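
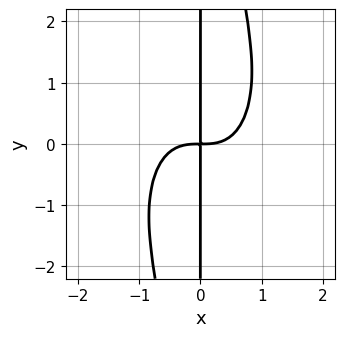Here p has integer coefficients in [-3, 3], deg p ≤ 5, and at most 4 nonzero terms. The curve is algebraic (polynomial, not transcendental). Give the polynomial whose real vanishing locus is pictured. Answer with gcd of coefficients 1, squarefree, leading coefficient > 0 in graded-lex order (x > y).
Degree: no degree-3 curve has this shape, so deg p = 4.
From the visible intercepts: every point of the y-axis in the box is on the curve.
The integer polynomial consistent with all of this is the stated p.

2*x^4 + x^2*y^2 - 2*x*y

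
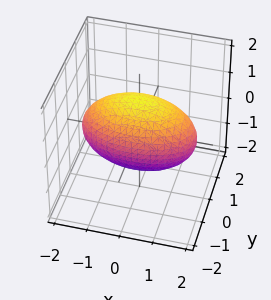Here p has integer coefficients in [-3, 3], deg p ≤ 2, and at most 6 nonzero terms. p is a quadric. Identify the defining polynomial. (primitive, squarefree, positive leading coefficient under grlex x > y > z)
x^2 + 3*y^2 + 2*z^2 - 3

First, degree: bounded and convex; a quadric, so deg p = 2.
Then, symmetries: the x ↦ −x reflection is a symmetry, so x appears only in even powers; the z ↦ −z reflection is a symmetry, so z appears only in even powers; the y ↦ −y reflection is a symmetry, so y appears only in even powers.
Then, against the integer gridlines: the y-axis gridline crossings are at y ∈ {-1, 1}.
Finally, these observations pin down the coefficients.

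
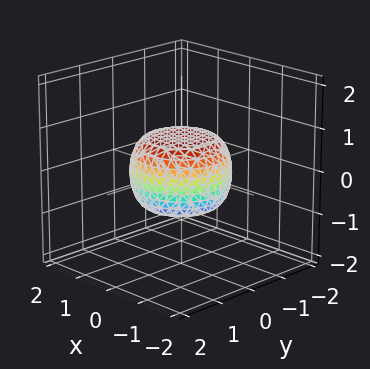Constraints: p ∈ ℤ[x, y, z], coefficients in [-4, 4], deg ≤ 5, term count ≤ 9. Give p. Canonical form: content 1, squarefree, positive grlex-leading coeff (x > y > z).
2*x^4 + 4*x^2*y^2 + 2*y^4 - x^2 - y^2 + 3*z^2 - 2

1. The degree is 4 — a generic line meets the surface in up to 4 points.
2. By symmetry, the z-axis is an axis of rotation, so x and y enter only as x² + y².
3. From the axis intercepts and sections: a circular section at z = 0 has radius between 1 and 2.
4. Putting this together gives p.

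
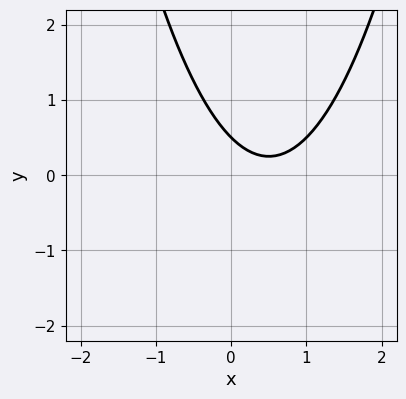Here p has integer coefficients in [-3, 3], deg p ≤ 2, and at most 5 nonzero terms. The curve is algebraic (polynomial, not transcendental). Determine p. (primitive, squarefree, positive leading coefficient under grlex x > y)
(a) deg p = 2.
(b) Against the integer gridlines: it misses every integer gridline on the x-axis.
(c) Together with the visible shape, these determine p as stated.

2*x^2 - 2*x - 2*y + 1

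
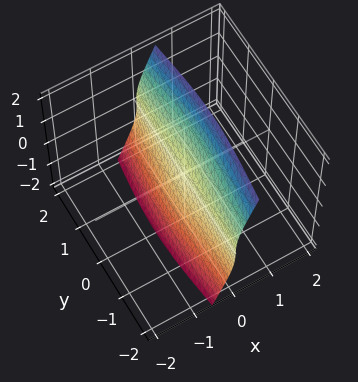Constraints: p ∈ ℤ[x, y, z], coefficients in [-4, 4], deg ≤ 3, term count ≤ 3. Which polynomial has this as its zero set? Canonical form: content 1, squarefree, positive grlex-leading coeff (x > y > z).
1. deg p = 3. A generic line meets the surface in up to 3 points.
2. Observable constraints: the visible x-axis segment lies entirely on the surface; one z-axis crossing is at z = 0.
3. The integer polynomial consistent with all of this is the stated p. Check: (0, 2, 0) on the y-axis lies on the surface, and p(0, 2, 0) = 0. ✓

x*y^2 + 3*x*z^2 - z^3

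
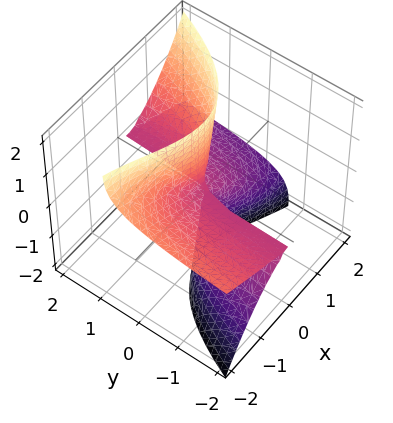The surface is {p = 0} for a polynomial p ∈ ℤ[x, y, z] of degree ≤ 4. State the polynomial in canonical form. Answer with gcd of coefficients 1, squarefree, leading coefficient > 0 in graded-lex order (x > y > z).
x^3 + 2*x^2*z - 3*y*z^2

(a) deg p = 3. The shape is more complex than any degree-2 surface.
(b) Reading off the gridlines: the visible z-axis segment lies entirely on the surface; every point of the y-axis in the box is on the surface; one x-axis crossing is at x = 0.
(c) Putting this together gives p.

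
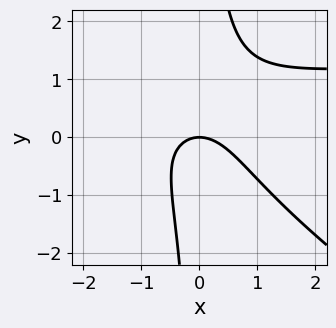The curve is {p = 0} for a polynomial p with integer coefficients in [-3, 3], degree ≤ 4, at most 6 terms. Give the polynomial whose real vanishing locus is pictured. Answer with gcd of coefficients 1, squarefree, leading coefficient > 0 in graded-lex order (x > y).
Degree: no degree-2 curve has this shape, so deg p = 3.
Observable constraints: it meets the y-axis at y = 0 (among the integer gridlines); one x-axis crossing is at x = 0.
Matching integer coefficients to the picture gives p.

2*x^2*y + 3*x*y^2 - 3*x^2 - x*y - 3*y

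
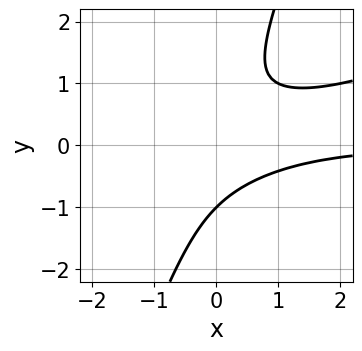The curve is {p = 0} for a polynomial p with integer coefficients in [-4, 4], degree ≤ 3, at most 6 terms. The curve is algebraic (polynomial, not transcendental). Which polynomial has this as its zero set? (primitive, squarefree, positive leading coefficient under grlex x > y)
x^2*y - 3*x*y^2 + y^3 + 1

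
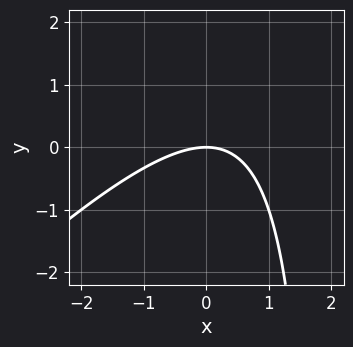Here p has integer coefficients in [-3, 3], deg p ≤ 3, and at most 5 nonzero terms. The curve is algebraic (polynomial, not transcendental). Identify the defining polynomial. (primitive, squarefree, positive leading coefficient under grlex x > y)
x^2 - x*y + 2*y

1. deg p = 2. The shape is more complex than any degree-1 curve.
2. From the axis intercepts and sections: it meets the x-axis at x = 0 (among the integer gridlines); one y-axis crossing is at y = 0.
3. These observations pin down the coefficients.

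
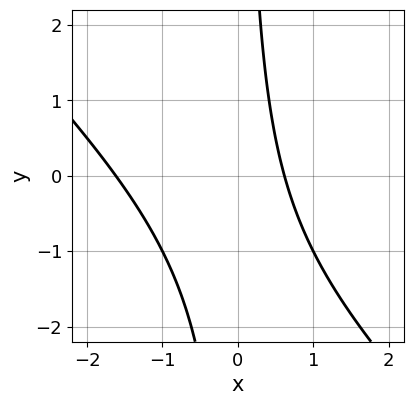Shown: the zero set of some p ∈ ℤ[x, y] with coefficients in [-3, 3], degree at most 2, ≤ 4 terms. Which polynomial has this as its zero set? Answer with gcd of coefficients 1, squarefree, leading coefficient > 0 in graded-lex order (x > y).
1. The degree is 2 — a generic line meets the curve in up to 2 points.
2. From the axis intercepts and sections: the curve avoids every integer y-axis point in the box.
3. Matching integer coefficients to the picture gives p.

x^2 + x*y + x - 1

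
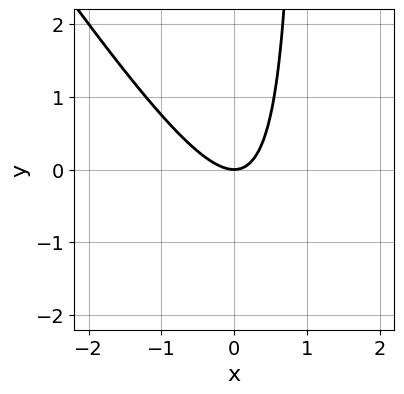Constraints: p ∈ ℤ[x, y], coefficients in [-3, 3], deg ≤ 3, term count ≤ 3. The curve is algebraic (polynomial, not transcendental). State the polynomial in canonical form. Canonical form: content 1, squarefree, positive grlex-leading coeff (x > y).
3*x^2 + 2*x*y - 2*y

(a) Degree: no degree-1 curve has this shape, so deg p = 2.
(b) From the axis intercepts and sections: it crosses the x-axis at the gridline x = 0; one y-axis crossing is at y = 0.
(c) The integer polynomial consistent with all of this is the stated p.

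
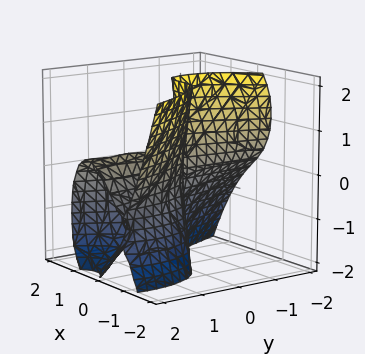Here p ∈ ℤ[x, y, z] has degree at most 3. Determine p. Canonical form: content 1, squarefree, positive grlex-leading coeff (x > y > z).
(a) deg p = 3. The shape is more complex than any degree-2 surface.
(b) From the visible intercepts: every point of the y-axis in the box is on the surface; it crosses the x-axis at the gridline x = 0; every point of the z-axis in the box is on the surface.
(c) Putting this together gives p.

3*x^3 + y^2*z + y*z^2 - 2*x*y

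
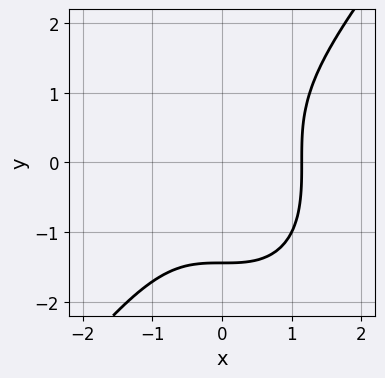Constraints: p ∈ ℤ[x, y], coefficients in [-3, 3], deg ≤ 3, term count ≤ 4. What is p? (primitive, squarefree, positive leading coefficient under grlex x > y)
(a) Degree: no degree-2 curve has this shape, so deg p = 3.
(b) The integer polynomial consistent with all of this is the stated p.

2*x^3 - y^3 - 3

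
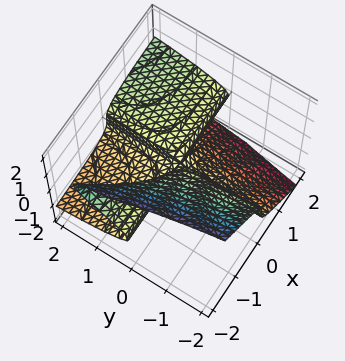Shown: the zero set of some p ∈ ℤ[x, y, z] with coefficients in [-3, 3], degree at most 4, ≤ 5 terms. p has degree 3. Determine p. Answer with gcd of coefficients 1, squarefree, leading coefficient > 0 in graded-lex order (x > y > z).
2*x*z^2 + 2*z^3 - x*y

1. The degree is 3 — no degree-2 surface has this shape.
2. Observable constraints: the visible y-axis segment lies entirely on the surface; it meets the z-axis at z = 0 (among the integer gridlines); the visible x-axis segment lies entirely on the surface.
3. The integer polynomial consistent with all of this is the stated p.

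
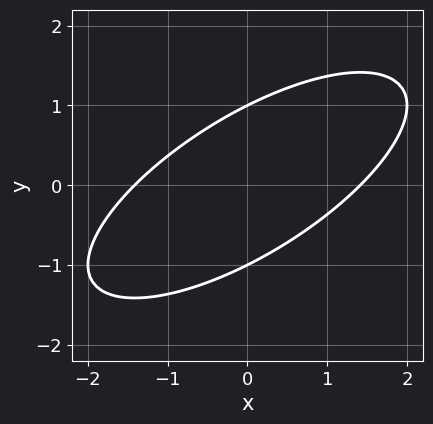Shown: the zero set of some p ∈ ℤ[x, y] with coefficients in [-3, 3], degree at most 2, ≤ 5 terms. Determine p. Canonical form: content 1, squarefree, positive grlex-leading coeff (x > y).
x^2 - 2*x*y + 2*y^2 - 2

First, degree: a generic line meets the curve in up to 2 points, so deg p = 2.
Then, against the integer gridlines: among the integer gridlines, it crosses the y-axis at y ∈ {-1, 1}.
Finally, the integer polynomial consistent with all of this is the stated p.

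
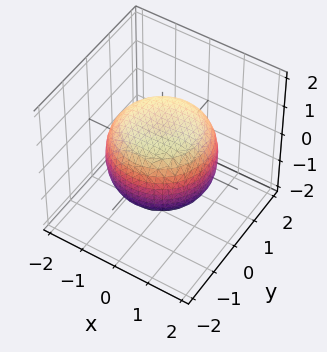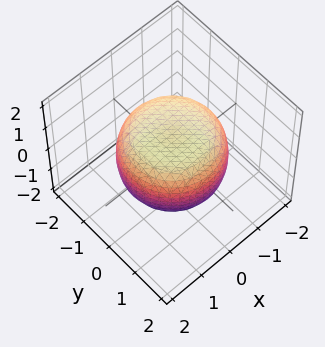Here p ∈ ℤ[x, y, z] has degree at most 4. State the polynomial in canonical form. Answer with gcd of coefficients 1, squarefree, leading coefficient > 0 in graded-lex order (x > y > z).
x^4 + 2*x^2*y^2 + y^4 - x^2 - y^2 + 2*z^2 - 2

deg p = 4. No degree-3 surface has this shape.
Symmetries: rotational symmetry about the z-axis ⇒ p depends on x, y only through x² + y².
Reading off the gridlines: a circular section at z = 1 has radius exactly 1; the z-axis gridline crossings are at z ∈ {-1, 1}.
Fitting integer coefficients to these (and the overall shape) gives p.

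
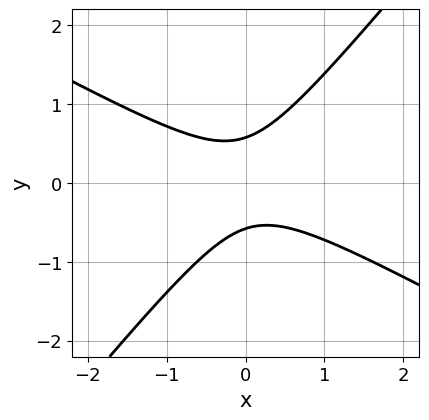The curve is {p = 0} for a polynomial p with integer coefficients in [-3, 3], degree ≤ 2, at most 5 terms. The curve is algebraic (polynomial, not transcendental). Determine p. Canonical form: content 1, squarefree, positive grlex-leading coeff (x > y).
2*x^2 + 2*x*y - 3*y^2 + 1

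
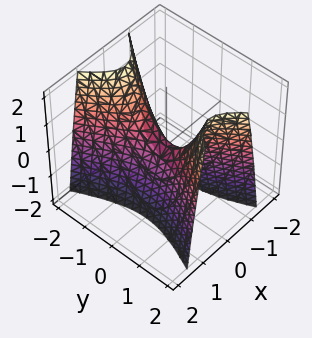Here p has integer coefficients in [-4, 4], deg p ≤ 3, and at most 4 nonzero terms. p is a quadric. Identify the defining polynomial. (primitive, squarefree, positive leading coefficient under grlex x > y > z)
3*x^2 - y^2 + z

The degree is 2 — a saddle surface; a quadric.
Symmetries: mirror symmetry x ↦ −x ⇒ only even powers of x; it's symmetric under y → −y, forcing even powers of y.
Checking where it meets the axes: it meets the x-axis at x = 0 (among the integer gridlines); one z-axis crossing is at z = 0; it meets the y-axis at y = 0 (among the integer gridlines).
Putting this together gives p.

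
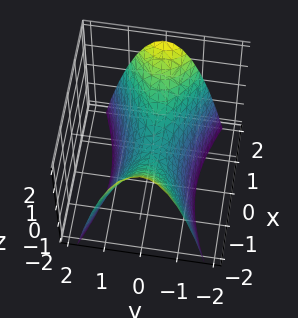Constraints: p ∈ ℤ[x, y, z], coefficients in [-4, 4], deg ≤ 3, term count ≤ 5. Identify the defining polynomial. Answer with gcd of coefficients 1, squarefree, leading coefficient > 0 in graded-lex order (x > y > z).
(a) deg p = 2. A saddle surface; a quadric.
(b) Symmetries: the y ↦ −y reflection is a symmetry, so y appears only in even powers; it's symmetric under x → −x, forcing even powers of x.
(c) From the visible intercepts: it meets the x-axis at x = 0 (among the integer gridlines); it meets the z-axis at z = 0 (among the integer gridlines); it meets the y-axis at y = 0 (among the integer gridlines).
(d) Together with the visible shape, these determine p as stated.

x^2 - 3*y^2 - 2*z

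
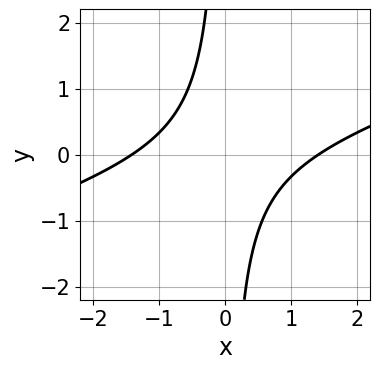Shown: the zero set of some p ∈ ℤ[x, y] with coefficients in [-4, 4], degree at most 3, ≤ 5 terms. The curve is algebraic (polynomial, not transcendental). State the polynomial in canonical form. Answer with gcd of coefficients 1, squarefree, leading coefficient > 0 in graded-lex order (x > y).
1. deg p = 2. The shape is more complex than any degree-1 curve.
2. From the visible intercepts: it misses every integer gridline on the y-axis.
3. Matching integer coefficients to the picture gives p.

x^2 - 3*x*y - 2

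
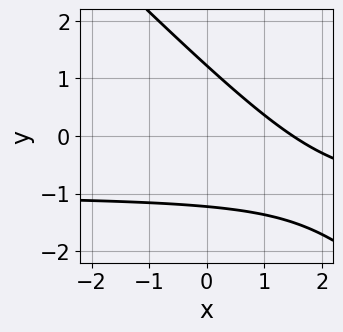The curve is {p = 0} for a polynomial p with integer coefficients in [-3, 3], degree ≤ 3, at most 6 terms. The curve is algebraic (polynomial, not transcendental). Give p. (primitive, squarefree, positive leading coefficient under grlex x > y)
2*x*y + 2*y^2 + 2*x - 3

deg p = 2.
Putting this together gives p.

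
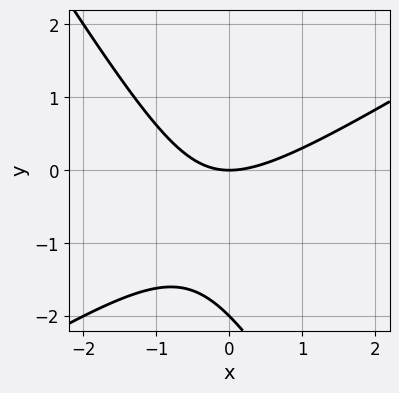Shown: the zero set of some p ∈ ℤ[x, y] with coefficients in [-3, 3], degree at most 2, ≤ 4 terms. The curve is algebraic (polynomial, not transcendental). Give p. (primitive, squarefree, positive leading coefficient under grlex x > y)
x^2 - x*y - y^2 - 2*y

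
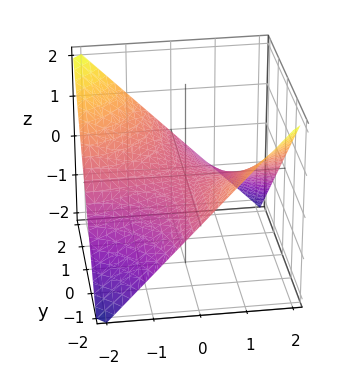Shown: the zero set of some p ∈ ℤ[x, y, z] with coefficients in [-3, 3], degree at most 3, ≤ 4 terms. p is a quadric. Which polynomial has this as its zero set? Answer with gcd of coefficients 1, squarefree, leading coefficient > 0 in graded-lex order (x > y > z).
deg p = 2. A hyperbolic paraboloid; a quadric.
Reading off the gridlines: it meets the z-axis at z = 0 (among the integer gridlines); the visible x-axis segment lies entirely on the surface; every point of the y-axis in the box is on the surface.
These observations pin down the coefficients.

x*y + 2*z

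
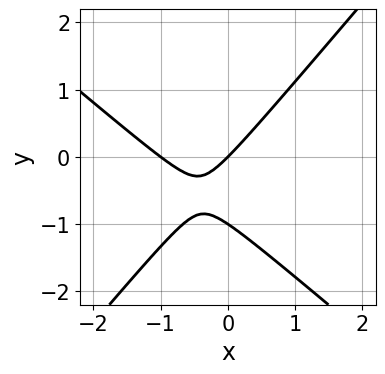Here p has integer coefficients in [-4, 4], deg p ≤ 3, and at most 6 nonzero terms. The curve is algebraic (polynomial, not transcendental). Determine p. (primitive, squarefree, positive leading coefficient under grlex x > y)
3*x^2 + x*y - 3*y^2 + 3*x - 3*y

1. The degree is 2 — the shape is more complex than any degree-1 curve.
2. Observable constraints: among the integer gridlines, it crosses the y-axis at y ∈ {-1, 0}; among the integer gridlines, it crosses the x-axis at x ∈ {-1, 0}.
3. Together with the visible shape, these determine p as stated.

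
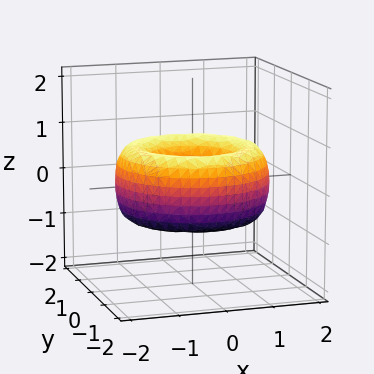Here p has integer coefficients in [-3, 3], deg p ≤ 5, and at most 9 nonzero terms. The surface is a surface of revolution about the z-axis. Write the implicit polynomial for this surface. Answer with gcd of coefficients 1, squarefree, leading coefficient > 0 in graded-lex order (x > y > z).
First, degree: the shape is more complex than any degree-3 surface, so deg p = 4.
Next, symmetries: every cross-section ⟂ z is a circle, so x, y appear only via x² + y².
Next, from the visible intercepts: a circular section at z = 0 has radius between 0 and 1; it misses every integer gridline on the z-axis.
Finally, solving for integer coefficients yields p as stated.

x^4 + 2*x^2*y^2 + y^4 - 3*x^2 - 3*y^2 + 2*z^2 + 1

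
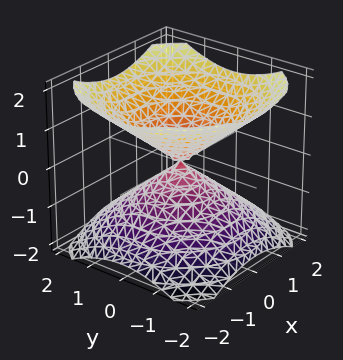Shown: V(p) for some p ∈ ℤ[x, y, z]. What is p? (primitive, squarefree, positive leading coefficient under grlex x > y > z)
(a) The picture has 2 separate pieces. Treating them together as one polynomial.
(b) Degree: two nappes meeting at a single point; a quadric, so deg p = 2.
(c) Symmetry: the surface is invariant under rotation about z: p = q(x² + y², z); the z ↦ −z reflection is a symmetry, so z appears only in even powers.
(d) Checking where it meets the axes: it meets the z-axis at z = 0 (among the integer gridlines); one x-axis crossing is at x = 0; it crosses the y-axis at the gridline y = 0.
(e) Solving for integer coefficients yields p as stated.

2*x^2 + 2*y^2 - 3*z^2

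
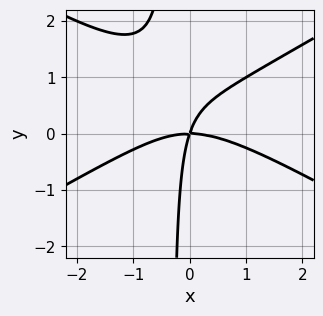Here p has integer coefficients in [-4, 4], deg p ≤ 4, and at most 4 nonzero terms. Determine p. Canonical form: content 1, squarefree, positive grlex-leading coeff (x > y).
x^3 - 3*x*y^2 + 3*x*y - y^2

deg p = 3. No degree-2 curve has this shape.
From the axis intercepts and sections: one y-axis crossing is at y = 0; one x-axis crossing is at x = 0.
These observations pin down the coefficients.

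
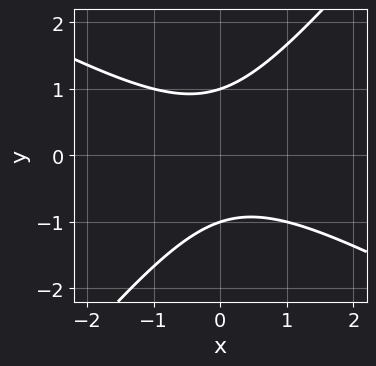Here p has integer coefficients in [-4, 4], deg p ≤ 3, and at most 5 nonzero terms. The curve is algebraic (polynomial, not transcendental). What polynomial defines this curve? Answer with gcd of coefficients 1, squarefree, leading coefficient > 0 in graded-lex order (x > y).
2*x^2 + 2*x*y - 3*y^2 + 3

1. deg p = 2. The shape is more complex than any degree-1 curve.
2. From the axis intercepts and sections: it misses every integer gridline on the x-axis; the y-axis gridline crossings are at y ∈ {-1, 1}.
3. Matching integer coefficients to the picture gives p.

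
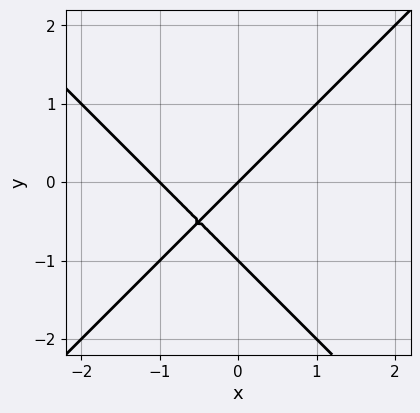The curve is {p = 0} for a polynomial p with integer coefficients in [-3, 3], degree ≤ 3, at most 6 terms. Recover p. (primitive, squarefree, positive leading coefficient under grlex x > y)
x^2 - y^2 + x - y

The degree is 2 — a generic line meets the curve in up to 2 points.
From the visible intercepts: the x-axis gridline crossings are at x ∈ {-1, 0}; the y-axis gridline crossings are at y ∈ {-1, 0}.
These observations pin down the coefficients.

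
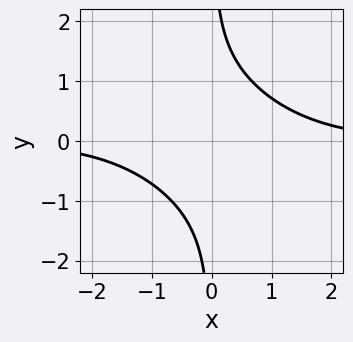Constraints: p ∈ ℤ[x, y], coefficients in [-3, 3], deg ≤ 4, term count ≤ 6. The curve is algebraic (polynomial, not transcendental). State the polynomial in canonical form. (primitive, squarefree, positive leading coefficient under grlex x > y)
x^3*y + 3*x^2*y^2 + 2*x*y^3 - 3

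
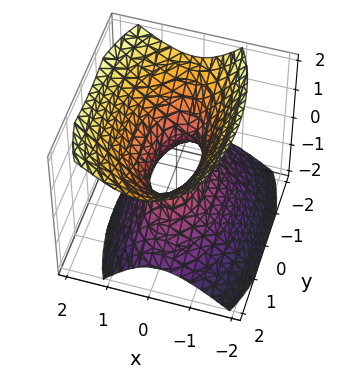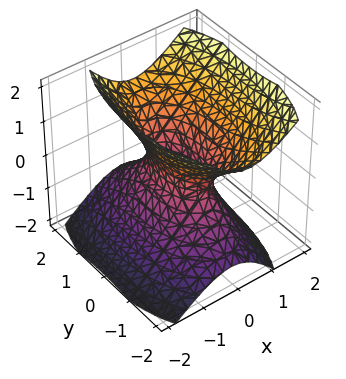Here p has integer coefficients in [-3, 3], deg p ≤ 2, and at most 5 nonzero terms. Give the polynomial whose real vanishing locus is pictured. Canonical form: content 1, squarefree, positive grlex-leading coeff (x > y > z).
3*x^2 - x*z + y^2 - 2*z^2 - 1

Degree: no degree-1 surface has this shape, so deg p = 2.
From the visible intercepts: the surface avoids every integer z-axis point in the box; among the integer gridlines, it crosses the y-axis at y ∈ {-1, 1}.
Matching integer coefficients to the picture gives p.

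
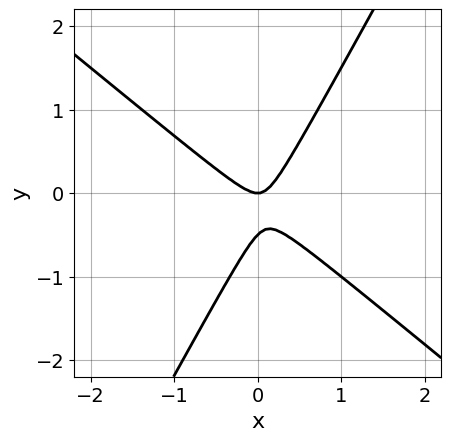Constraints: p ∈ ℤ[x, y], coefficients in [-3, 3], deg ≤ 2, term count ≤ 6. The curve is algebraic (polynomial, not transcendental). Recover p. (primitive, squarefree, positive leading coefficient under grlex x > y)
Degree: the shape is more complex than any degree-1 curve, so deg p = 2.
Against the integer gridlines: it meets the y-axis at y = 0 (among the integer gridlines); it meets the x-axis at x = 0 (among the integer gridlines).
Together with the visible shape, these determine p as stated.

3*x^2 + 2*x*y - 2*y^2 - y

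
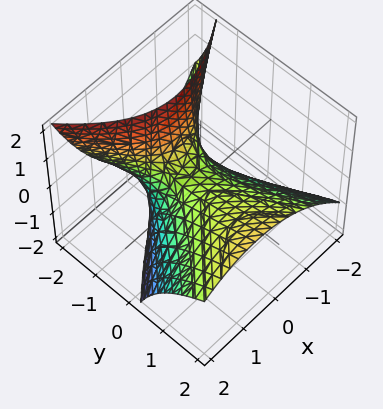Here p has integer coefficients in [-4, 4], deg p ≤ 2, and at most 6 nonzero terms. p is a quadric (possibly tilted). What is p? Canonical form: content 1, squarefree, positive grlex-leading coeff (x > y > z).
2*x^2 - x*y - y^2 + 3*y*z + 3*z

First, deg p = 2. The shape is more complex than any degree-1 surface.
Then, observable constraints: one y-axis crossing is at y = 0; one z-axis crossing is at z = 0.
Finally, together with the visible shape, these determine p as stated.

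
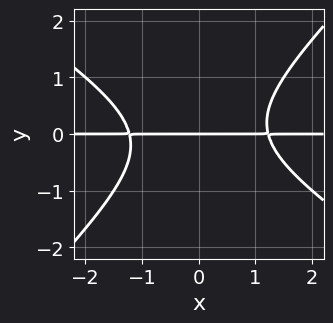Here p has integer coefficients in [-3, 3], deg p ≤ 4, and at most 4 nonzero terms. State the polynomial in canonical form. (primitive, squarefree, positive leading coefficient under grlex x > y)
2*x^2*y + x*y^2 - 3*y^3 - 3*y

(a) The degree is 3 — no degree-2 curve has this shape.
(b) Observable constraints: it meets the y-axis at y = 0 (among the integer gridlines); the visible x-axis segment lies entirely on the curve.
(c) Solving for integer coefficients yields p as stated.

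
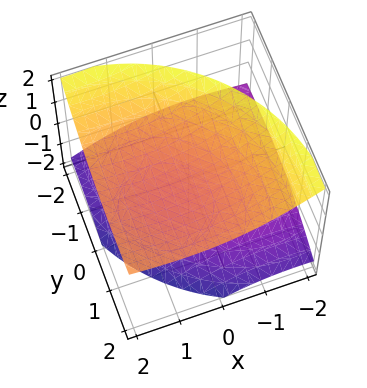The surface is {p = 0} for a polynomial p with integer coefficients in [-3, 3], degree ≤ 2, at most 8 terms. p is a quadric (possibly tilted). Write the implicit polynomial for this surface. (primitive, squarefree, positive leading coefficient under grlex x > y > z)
I count 2 distinct pieces.
Degree: no degree-1 surface has this shape, so deg p = 2.
Against the integer gridlines: the surface avoids every integer x-axis point in the box; no y-intercept at any integer in the box.
Matching integer coefficients to the picture gives p.

x^2 - 2*x*z + y^2 - 2*y*z - 3*z^2 + 2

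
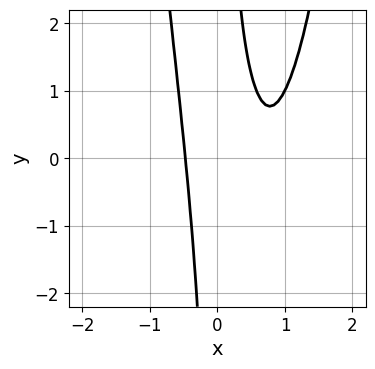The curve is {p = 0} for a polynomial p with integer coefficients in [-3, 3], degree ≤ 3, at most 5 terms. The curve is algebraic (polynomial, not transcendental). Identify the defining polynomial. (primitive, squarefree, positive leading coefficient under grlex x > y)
1. The degree is 3 — no degree-2 curve has this shape.
2. From the axis intercepts and sections: the curve avoids every integer y-axis point in the box.
3. Together with the visible shape, these determine p as stated.

3*x^3 - 3*x^2 - x*y + 1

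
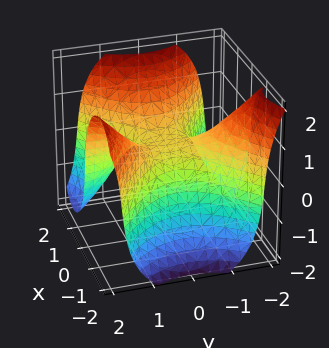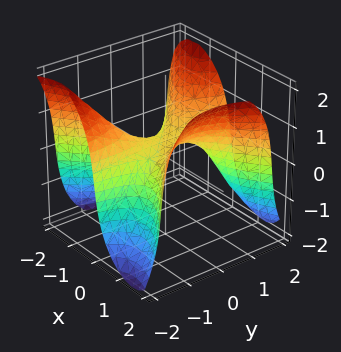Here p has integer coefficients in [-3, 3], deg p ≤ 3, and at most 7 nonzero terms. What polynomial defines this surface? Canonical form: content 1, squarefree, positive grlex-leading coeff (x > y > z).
2*x^3 - 3*x*y^2 - z^3 - 2*z + 1

Degree: a generic line meets the surface in up to 3 points, so deg p = 3.
Against the integer gridlines: it misses every integer gridline on the y-axis.
These observations pin down the coefficients.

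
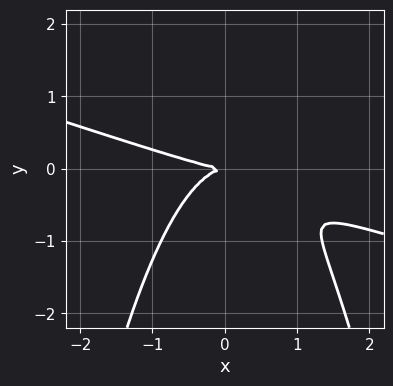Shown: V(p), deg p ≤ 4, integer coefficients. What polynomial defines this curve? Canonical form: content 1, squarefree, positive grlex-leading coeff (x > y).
Degree: the shape is more complex than any degree-2 curve, so deg p = 3.
From the axis intercepts and sections: one y-axis crossing is at y = 0; it crosses the x-axis at the gridline x = 0.
Fitting integer coefficients to these (and the overall shape) gives p.

x^3 + 3*x^2*y + 3*y^2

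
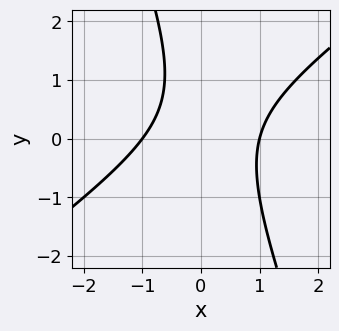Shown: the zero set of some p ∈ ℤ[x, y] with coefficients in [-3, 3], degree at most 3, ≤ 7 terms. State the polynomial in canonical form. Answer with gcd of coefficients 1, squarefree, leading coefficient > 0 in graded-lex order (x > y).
(a) The degree is 2 — no degree-1 curve has this shape.
(b) Observable constraints: the curve avoids every integer y-axis point in the box; among the integer gridlines, it crosses the x-axis at x ∈ {-1, 1}.
(c) Together with the visible shape, these determine p as stated.

2*x^2 - 2*x*y - y^2 + y - 2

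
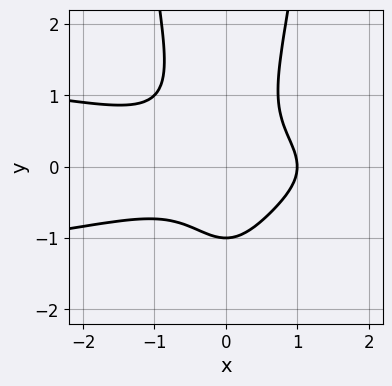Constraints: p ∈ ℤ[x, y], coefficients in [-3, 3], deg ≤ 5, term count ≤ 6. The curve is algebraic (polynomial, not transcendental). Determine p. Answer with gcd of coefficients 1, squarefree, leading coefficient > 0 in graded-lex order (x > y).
3*x^2*y^2 + x^3 - y^3 - 1

The degree is 4 — a generic line meets the curve in up to 4 points.
Observable constraints: it meets the y-axis at y = -1 (among the integer gridlines); it meets the x-axis at x = 1 (among the integer gridlines).
Fitting integer coefficients to these (and the overall shape) gives p.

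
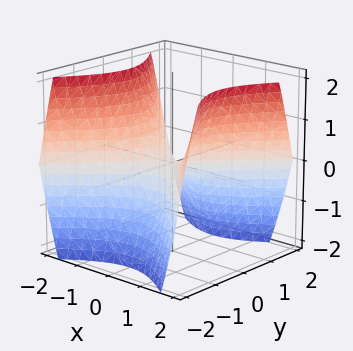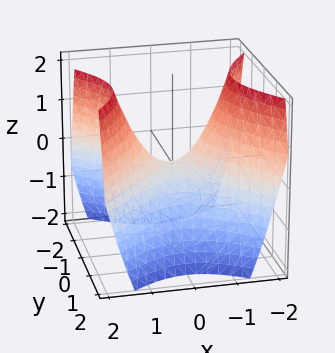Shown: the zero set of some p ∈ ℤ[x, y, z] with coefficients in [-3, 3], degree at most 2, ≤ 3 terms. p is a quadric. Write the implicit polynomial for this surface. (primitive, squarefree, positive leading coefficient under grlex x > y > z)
x^2 - y^2 - z

First, deg p = 2. A saddle surface; a quadric.
Next, symmetries: it's symmetric under y → −y, forcing even powers of y; the x ↦ −x reflection is a symmetry, so x appears only in even powers.
Next, from the visible intercepts: one y-axis crossing is at y = 0; one x-axis crossing is at x = 0; it crosses the z-axis at the gridline z = 0.
Finally, fitting integer coefficients to these (and the overall shape) gives p.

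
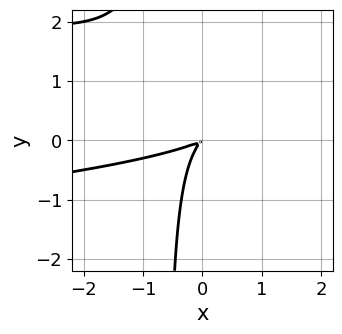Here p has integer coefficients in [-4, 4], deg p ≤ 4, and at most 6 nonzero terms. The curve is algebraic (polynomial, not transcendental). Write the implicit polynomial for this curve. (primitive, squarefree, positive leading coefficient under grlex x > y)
3*x*y^2 + x^2 - 3*x*y + 2*y^2

First, deg p = 3.
Finally, the integer polynomial consistent with all of this is the stated p.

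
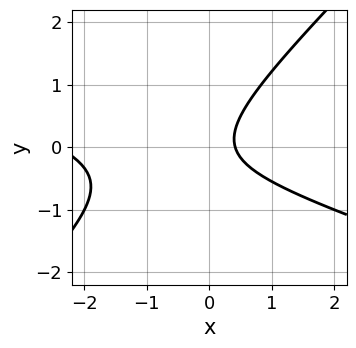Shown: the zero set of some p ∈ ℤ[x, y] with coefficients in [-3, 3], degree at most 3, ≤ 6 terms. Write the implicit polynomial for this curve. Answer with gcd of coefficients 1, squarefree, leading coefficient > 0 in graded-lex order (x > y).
The degree is 2 — a generic line meets the curve in up to 2 points.
From the visible intercepts: no y-intercept at any integer in the box.
Together with the visible shape, these determine p as stated.

x^2 + 2*x*y - 3*y^2 + 2*x - 1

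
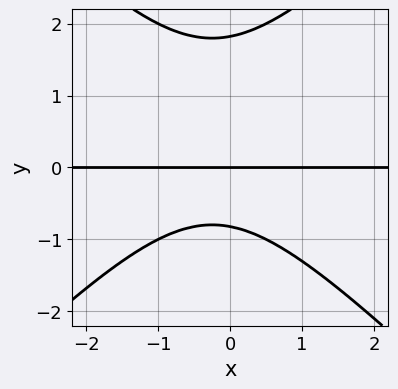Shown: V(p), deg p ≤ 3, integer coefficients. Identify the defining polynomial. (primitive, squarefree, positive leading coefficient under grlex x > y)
2*x^2*y - 2*y^3 + x*y + 2*y^2 + 3*y

(a) Degree: the shape is more complex than any degree-2 curve, so deg p = 3.
(b) Checking where it meets the axes: it crosses the y-axis at the gridline y = 0; every point of the x-axis in the box is on the curve.
(c) Matching integer coefficients to the picture gives p.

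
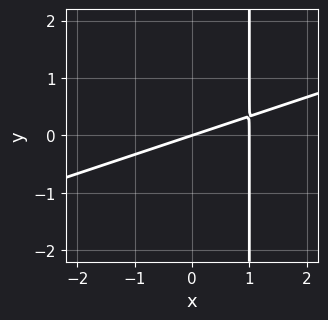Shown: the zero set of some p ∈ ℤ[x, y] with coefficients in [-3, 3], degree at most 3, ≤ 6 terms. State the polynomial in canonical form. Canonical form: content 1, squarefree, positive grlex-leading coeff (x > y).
x^2 - 3*x*y - x + 3*y

First, the degree is 2 — a generic line meets the curve in up to 2 points.
Then, from the visible intercepts: the x-axis gridline crossings are at x ∈ {0, 1}; it crosses the y-axis at the gridline y = 0.
Finally, assembling these constraints gives the stated polynomial.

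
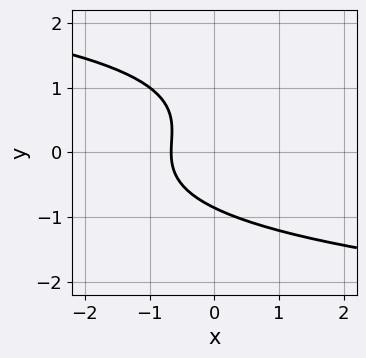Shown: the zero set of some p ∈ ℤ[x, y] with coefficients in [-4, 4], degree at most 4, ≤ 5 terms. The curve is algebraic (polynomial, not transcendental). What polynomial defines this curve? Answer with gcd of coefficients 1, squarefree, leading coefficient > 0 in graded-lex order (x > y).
First, the degree is 3 — no degree-2 curve has this shape.
Finally, solving for integer coefficients yields p as stated.

2*y^3 - y^2 + 3*x + 2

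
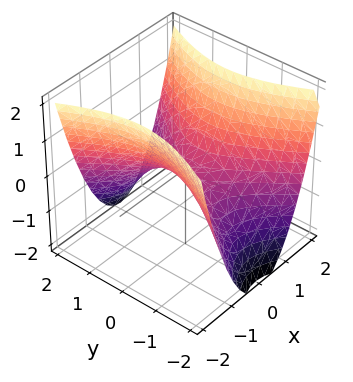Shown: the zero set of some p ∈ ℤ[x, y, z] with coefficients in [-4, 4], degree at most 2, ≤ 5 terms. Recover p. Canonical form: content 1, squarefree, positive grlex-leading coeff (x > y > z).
2*x^2 - y^2 - 2*z

First, deg p = 2.
Next, symmetries: mirror symmetry x ↦ −x ⇒ only even powers of x; mirror symmetry y ↦ −y ⇒ only even powers of y.
Then, observable constraints: one z-axis crossing is at z = 0; it crosses the y-axis at the gridline y = 0; it meets the x-axis at x = 0 (among the integer gridlines).
Finally, these observations pin down the coefficients.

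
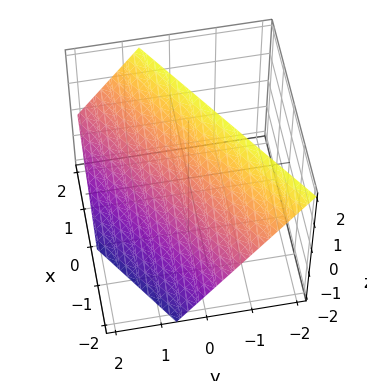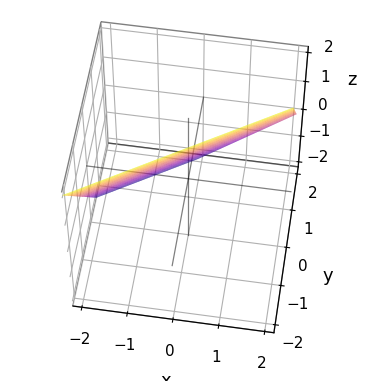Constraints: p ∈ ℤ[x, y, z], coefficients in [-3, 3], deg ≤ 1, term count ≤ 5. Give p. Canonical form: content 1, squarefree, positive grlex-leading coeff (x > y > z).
First, the degree is 1 — the surface is flat (a plane).
Next, observable constraints: it crosses the z-axis at the gridline z = 1; it crosses the x-axis at the gridline x = -1.
Finally, the integer polynomial consistent with all of this is the stated p.

2*x - 3*y - 2*z + 2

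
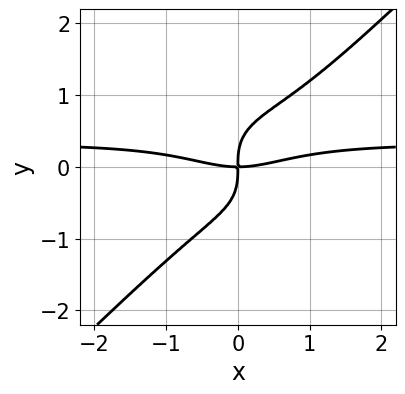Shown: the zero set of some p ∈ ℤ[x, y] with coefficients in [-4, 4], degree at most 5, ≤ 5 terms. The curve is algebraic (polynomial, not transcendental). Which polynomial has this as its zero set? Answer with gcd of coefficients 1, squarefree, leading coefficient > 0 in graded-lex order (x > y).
3*x^3*y - 3*y^4 - x^3 + 3*x*y

(a) Degree: a generic line meets the curve in up to 4 points, so deg p = 4.
(b) Checking where it meets the axes: it meets the x-axis at x = 0 (among the integer gridlines); it crosses the y-axis at the gridline y = 0.
(c) The integer polynomial consistent with all of this is the stated p.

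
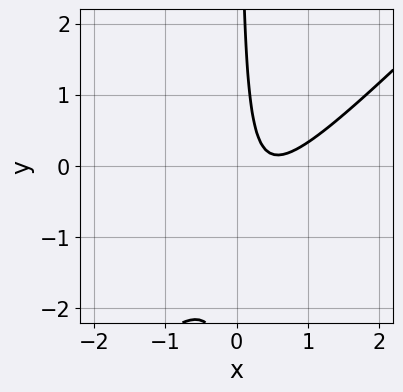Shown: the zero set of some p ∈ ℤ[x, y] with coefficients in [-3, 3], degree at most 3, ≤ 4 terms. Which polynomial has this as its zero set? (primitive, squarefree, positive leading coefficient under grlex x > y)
3*x^2 - 3*x*y - 3*x + 1

(a) Degree: no degree-1 curve has this shape, so deg p = 2.
(b) From the visible intercepts: it misses every integer gridline on the x-axis; it misses every integer gridline on the y-axis.
(c) These observations pin down the coefficients.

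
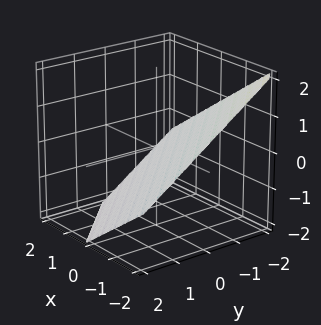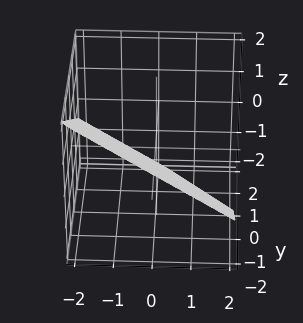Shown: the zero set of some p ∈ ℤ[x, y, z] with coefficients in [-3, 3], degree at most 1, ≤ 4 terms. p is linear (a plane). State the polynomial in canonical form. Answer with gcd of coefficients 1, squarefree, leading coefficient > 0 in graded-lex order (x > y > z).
2*x + 2*y + 3*z + 2

1. The degree is 1 — every cross-section is a straight line — this is a plane.
2. From the visible intercepts: it crosses the y-axis at the gridline y = -1; it meets the x-axis at x = -1 (among the integer gridlines).
3. Matching integer coefficients to the picture gives p.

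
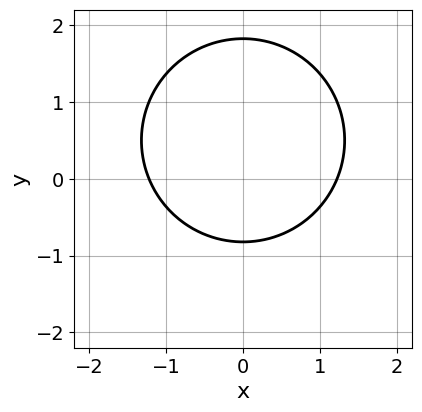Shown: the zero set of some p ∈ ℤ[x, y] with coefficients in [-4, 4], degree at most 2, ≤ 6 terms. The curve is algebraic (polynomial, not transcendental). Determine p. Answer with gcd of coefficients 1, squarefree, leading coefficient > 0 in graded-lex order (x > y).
First, degree: the shape is more complex than any degree-1 curve, so deg p = 2.
Next, symmetries: mirror symmetry x ↦ −x ⇒ only even powers of x.
Finally, putting this together gives p.

2*x^2 + 2*y^2 - 2*y - 3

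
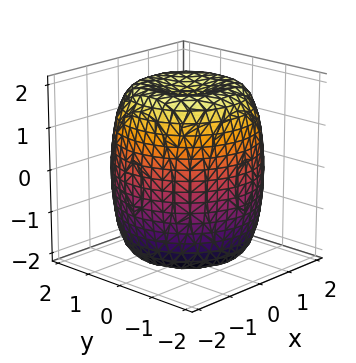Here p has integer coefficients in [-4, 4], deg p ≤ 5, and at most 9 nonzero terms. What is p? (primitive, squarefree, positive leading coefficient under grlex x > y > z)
x^4 + 2*x^2*y^2 + y^4 - 2*x^2 - 2*y^2 + z^2 - 3

(a) Degree: a generic line meets the surface in up to 4 points, so deg p = 4.
(b) Symmetries: rotational symmetry about the z-axis ⇒ p depends on x, y only through x² + y².
(c) Against the integer gridlines: a circular section at z = 1 has radius between 1 and 2.
(d) These observations pin down the coefficients.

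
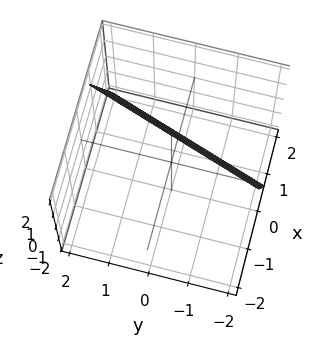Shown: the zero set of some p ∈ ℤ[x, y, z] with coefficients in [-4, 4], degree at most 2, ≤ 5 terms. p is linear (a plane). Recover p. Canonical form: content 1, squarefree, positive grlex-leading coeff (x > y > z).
1. deg p = 1. Every cross-section is a straight line — this is a plane.
2. From the visible intercepts: one y-axis crossing is at y = -2; one z-axis crossing is at z = 2.
3. The integer polynomial consistent with all of this is the stated p.

3*x - y + z - 2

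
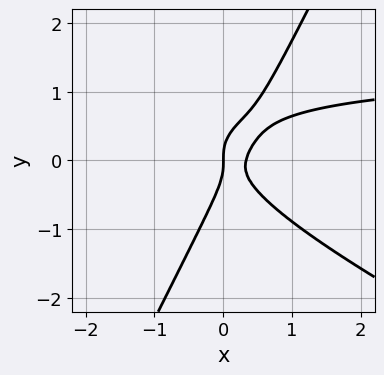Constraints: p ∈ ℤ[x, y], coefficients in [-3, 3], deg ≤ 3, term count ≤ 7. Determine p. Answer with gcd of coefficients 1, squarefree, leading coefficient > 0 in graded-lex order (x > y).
2*x^2*y + 3*x*y^2 - 2*y^3 - 3*x^2 + x

deg p = 3.
Observable constraints: one y-axis crossing is at y = 0; it crosses the x-axis at the gridline x = 0.
The integer polynomial consistent with all of this is the stated p.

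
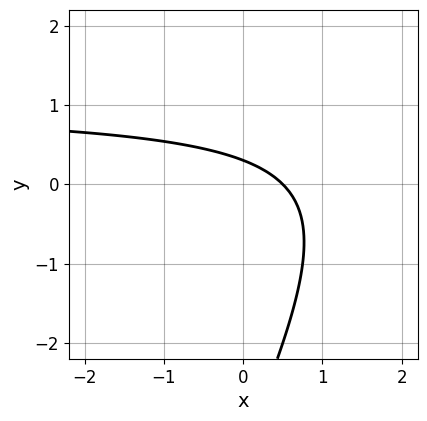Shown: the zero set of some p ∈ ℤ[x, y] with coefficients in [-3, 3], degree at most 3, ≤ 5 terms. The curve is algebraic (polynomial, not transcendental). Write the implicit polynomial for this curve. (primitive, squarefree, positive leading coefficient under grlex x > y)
(a) Degree: a generic line meets the curve in up to 2 points, so deg p = 2.
(b) Putting this together gives p.

2*x*y - y^2 - 2*x - 3*y + 1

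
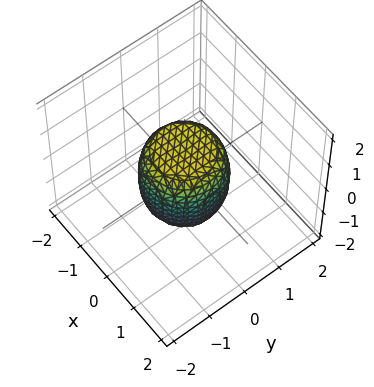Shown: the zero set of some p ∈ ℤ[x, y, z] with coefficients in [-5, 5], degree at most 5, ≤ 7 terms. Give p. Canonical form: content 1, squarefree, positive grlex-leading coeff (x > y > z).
2*x^4 + 4*x^2*y^2 + 2*y^4 - x^2 - y^2 + z^2 - 1

(a) The degree is 4 — a generic line meets the surface in up to 4 points.
(b) By symmetry, the surface is invariant under rotation about z: p = q(x² + y², z).
(c) From the axis intercepts and sections: among the integer gridlines, it crosses the y-axis at y ∈ {-1, 1}; a circular section at z = -1 has radius between 0 and 1.
(d) The integer polynomial consistent with all of this is the stated p. Check: (0, 0, -1) on the z-axis lies on the surface, and p(0, 0, -1) = 0. ✓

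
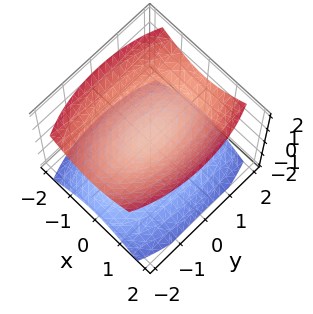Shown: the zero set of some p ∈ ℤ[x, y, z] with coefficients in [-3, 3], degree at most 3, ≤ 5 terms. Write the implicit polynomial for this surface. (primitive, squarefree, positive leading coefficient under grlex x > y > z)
First, the picture has 2 separate pieces. They look like related sheets of one shape, so recover p as a whole.
Then, the degree is 2 — two sheets facing apart; a quadric.
Then, symmetries: mirror symmetry y ↦ −y ⇒ only even powers of y; the x ↦ −x reflection is a symmetry, so x appears only in even powers; mirror symmetry z ↦ −z ⇒ only even powers of z.
Next, from the visible intercepts: it misses every integer gridline on the x-axis; the surface avoids every integer y-axis point in the box.
Finally, the integer polynomial consistent with all of this is the stated p.

3*x^2 + y^2 - 3*z^2 + 1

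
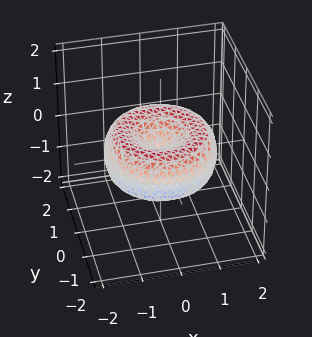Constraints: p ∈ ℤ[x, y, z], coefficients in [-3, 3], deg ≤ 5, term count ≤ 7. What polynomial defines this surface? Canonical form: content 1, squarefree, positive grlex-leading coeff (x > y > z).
First, the degree is 4 — a generic line meets the surface in up to 4 points.
Next, by symmetry, the z-axis is an axis of rotation, so x and y enter only as x² + y².
Next, against the integer gridlines: it crosses the z-axis at the gridline z = 0; a circular section at z = 0 has radius between 1 and 2; one x-axis crossing is at x = 0; one y-axis crossing is at y = 0.
Finally, fitting integer coefficients to these (and the overall shape) gives p.

x^4 + 2*x^2*y^2 + y^4 - 2*x^2 - 2*y^2 + 2*z^2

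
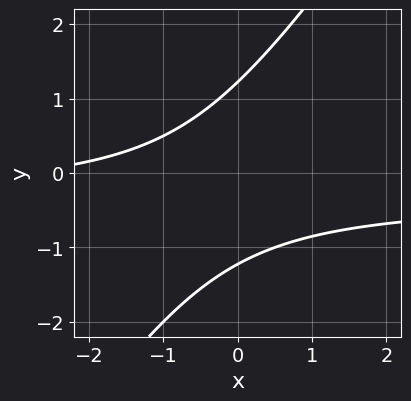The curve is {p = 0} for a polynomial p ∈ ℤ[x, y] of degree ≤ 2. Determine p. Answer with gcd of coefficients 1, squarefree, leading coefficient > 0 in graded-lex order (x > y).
1. Degree: no degree-1 curve has this shape, so deg p = 2.
2. From the axis intercepts and sections: no x-intercept at any integer in the box.
3. The integer polynomial consistent with all of this is the stated p.

3*x*y - 2*y^2 + x + 3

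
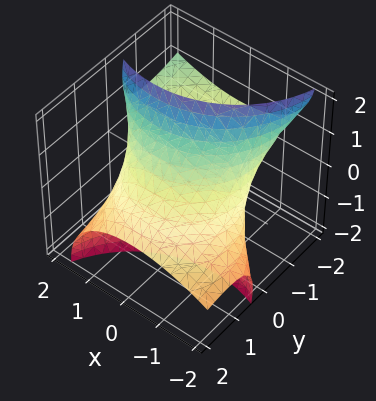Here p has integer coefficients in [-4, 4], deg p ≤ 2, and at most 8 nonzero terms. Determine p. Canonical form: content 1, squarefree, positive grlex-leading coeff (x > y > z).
x^2 - x*z + y^2 + 3*y*z + z^2 - 2

Degree: a generic line meets the surface in up to 2 points, so deg p = 2.
Matching integer coefficients to the picture gives p.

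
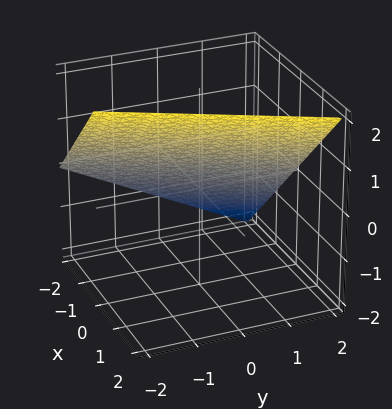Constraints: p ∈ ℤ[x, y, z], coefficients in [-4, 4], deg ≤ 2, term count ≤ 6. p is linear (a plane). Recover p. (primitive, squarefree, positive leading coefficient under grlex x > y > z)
First, the degree is 1 — every cross-section is a straight line — this is a plane.
Then, observable constraints: one z-axis crossing is at z = 1; one y-axis crossing is at y = 2.
Finally, matching integer coefficients to the picture gives p. Check: (-1, 0, 0) on the x-axis lies on the surface, and p(-1, 0, 0) = 0. ✓

2*x - y - 2*z + 2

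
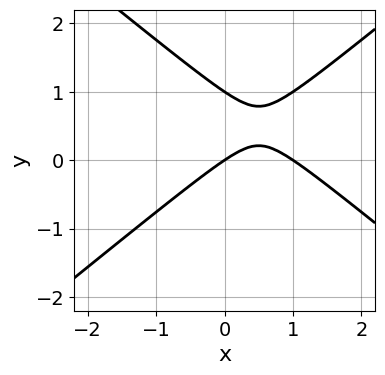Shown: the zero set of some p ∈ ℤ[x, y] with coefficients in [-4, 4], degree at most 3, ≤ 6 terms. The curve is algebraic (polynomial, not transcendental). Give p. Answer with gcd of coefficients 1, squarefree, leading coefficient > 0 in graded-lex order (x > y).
2*x^2 - 3*y^2 - 2*x + 3*y

First, degree: a generic line meets the curve in up to 2 points, so deg p = 2.
Then, from the axis intercepts and sections: the x-axis gridline crossings are at x ∈ {0, 1}; among the integer gridlines, it crosses the y-axis at y ∈ {0, 1}.
Finally, matching integer coefficients to the picture gives p.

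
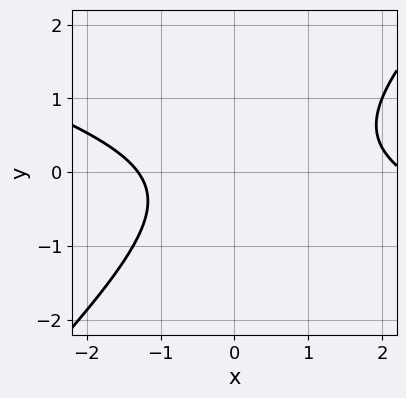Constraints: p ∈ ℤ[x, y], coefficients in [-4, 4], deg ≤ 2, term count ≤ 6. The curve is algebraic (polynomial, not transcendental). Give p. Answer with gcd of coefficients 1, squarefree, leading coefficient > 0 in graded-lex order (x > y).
First, deg p = 2. A generic line meets the curve in up to 2 points.
Then, checking where it meets the axes: no y-intercept at any integer in the box.
Finally, assembling these constraints gives the stated polynomial.

x^2 + 2*x*y - 3*y^2 - x - 3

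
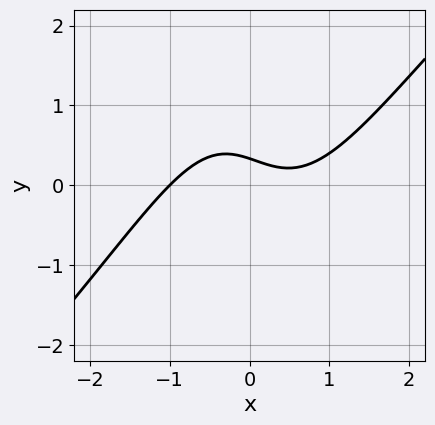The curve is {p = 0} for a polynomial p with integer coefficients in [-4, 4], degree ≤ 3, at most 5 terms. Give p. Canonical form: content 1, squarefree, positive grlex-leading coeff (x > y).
2*x^3 - 2*x^2*y - x - 3*y + 1

1. deg p = 3.
2. Against the integer gridlines: one x-axis crossing is at x = -1.
3. Together with the visible shape, these determine p as stated.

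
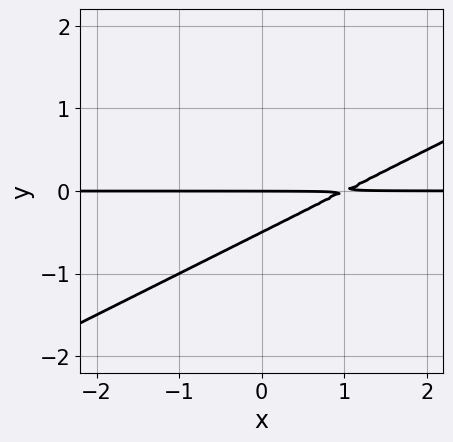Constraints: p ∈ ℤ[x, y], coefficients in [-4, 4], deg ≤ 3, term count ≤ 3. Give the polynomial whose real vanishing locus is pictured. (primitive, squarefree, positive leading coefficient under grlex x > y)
x*y - 2*y^2 - y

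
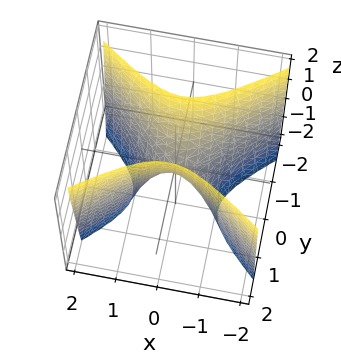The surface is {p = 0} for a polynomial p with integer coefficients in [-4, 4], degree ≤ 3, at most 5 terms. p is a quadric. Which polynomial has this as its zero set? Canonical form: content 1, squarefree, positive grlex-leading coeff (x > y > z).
2*x^2 - 3*y^2 + z

First, the degree is 2 — a saddle surface; a quadric.
Then, symmetries: mirror symmetry y ↦ −y ⇒ only even powers of y; it's symmetric under x → −x, forcing even powers of x.
Next, reading off the gridlines: it meets the z-axis at z = 0 (among the integer gridlines); it meets the x-axis at x = 0 (among the integer gridlines); it meets the y-axis at y = 0 (among the integer gridlines).
Finally, putting this together gives p.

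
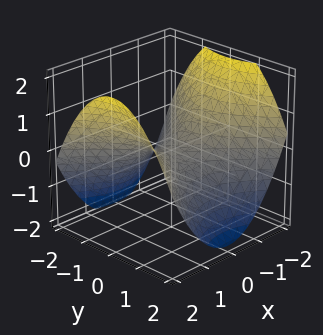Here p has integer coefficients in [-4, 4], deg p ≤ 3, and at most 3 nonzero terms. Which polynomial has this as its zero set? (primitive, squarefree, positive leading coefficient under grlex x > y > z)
1. The degree is 2 — a saddle surface; a quadric.
2. Symmetries: mirror symmetry x ↦ −x ⇒ only even powers of x; the y ↦ −y reflection is a symmetry, so y appears only in even powers.
3. From the visible intercepts: one x-axis crossing is at x = 0; it crosses the z-axis at the gridline z = 0; one y-axis crossing is at y = 0.
4. Matching integer coefficients to the picture gives p.

x^2 - y^2 - 2*z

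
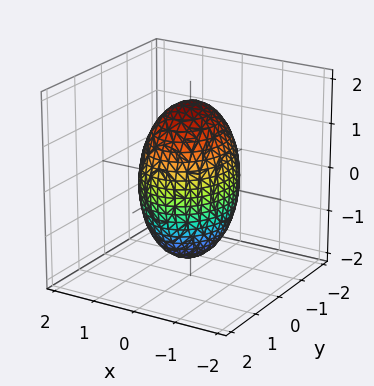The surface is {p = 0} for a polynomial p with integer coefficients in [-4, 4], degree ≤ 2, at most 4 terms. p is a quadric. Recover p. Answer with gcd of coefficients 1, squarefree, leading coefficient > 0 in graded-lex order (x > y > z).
First, degree: bounded and convex; a quadric, so deg p = 2.
Next, symmetries: it's symmetric under y → −y, forcing even powers of y; it's symmetric under x → −x, forcing even powers of x; the z ↦ −z reflection is a symmetry, so z appears only in even powers.
Next, against the integer gridlines: the x-axis gridline crossings are at x ∈ {-1, 1}.
Finally, putting this together gives p.

3*x^2 + 2*y^2 + z^2 - 3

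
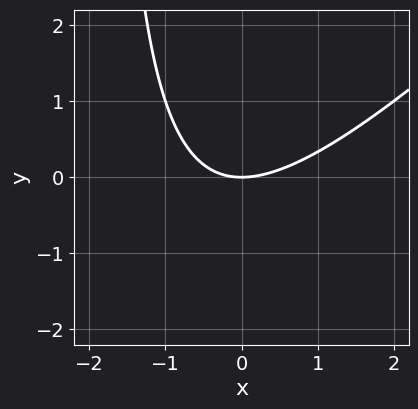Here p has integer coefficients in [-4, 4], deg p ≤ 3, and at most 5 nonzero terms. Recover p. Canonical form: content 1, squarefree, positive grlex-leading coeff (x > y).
x^2 - x*y - 2*y

The degree is 2 — the shape is more complex than any degree-1 curve.
Checking where it meets the axes: it meets the y-axis at y = 0 (among the integer gridlines); one x-axis crossing is at x = 0.
Fitting integer coefficients to these (and the overall shape) gives p.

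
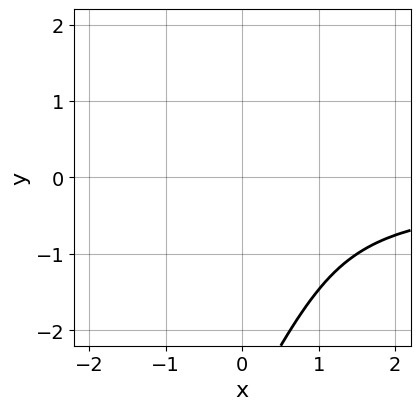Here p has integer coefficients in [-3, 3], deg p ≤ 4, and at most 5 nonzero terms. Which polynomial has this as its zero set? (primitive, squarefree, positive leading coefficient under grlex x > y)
First, deg p = 3. The shape is more complex than any degree-2 curve.
Then, reading off the gridlines: it misses every integer gridline on the x-axis; the curve avoids every integer y-axis point in the box.
Finally, these observations pin down the coefficients.

2*x*y^2 - y^3 - 3*y^2 - 1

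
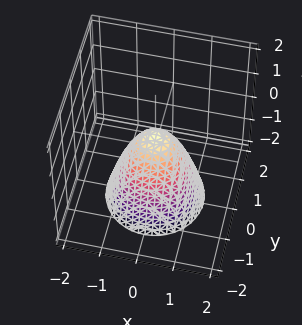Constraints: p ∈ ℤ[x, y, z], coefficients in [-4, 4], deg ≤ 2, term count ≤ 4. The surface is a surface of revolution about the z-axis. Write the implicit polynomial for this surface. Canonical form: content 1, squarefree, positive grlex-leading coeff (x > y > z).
1. The degree is 2 — the shape is more complex than any degree-1 surface.
2. Symmetries: rotational symmetry about the z-axis ⇒ p depends on x, y only through x² + y².
3. Reading off the gridlines: a circular section at z = 0 has radius between 0 and 1.
4. Fitting integer coefficients to these (and the overall shape) gives p.

3*x^2 + 3*y^2 + 2*z - 1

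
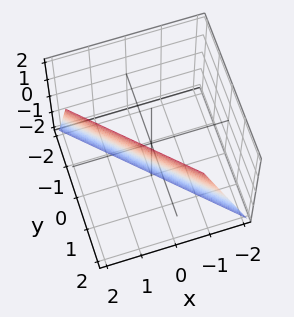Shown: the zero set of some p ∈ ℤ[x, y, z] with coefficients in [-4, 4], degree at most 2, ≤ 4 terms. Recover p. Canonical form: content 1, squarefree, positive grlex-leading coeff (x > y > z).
3*x + 3*y - z - 2

First, deg p = 1. Every cross-section is a straight line — this is a plane.
Then, reading off the gridlines: it meets the z-axis at z = -2 (among the integer gridlines).
Finally, assembling these constraints gives the stated polynomial.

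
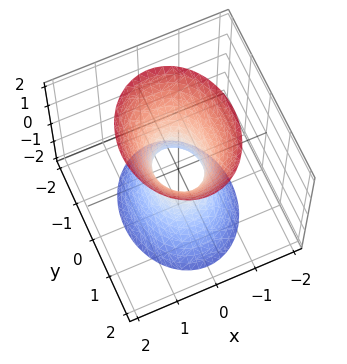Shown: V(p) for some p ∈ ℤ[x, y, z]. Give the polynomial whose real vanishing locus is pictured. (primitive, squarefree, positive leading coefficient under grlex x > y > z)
(a) deg p = 2.
(b) Symmetries: it's symmetric under z → −z, forcing even powers of z; mirror symmetry y ↦ −y ⇒ only even powers of y; mirror symmetry x ↦ −x ⇒ only even powers of x.
(c) Observable constraints: the surface avoids every integer z-axis point in the box.
(d) Matching integer coefficients to the picture gives p.

3*x^2 + 2*y^2 - z^2 - 1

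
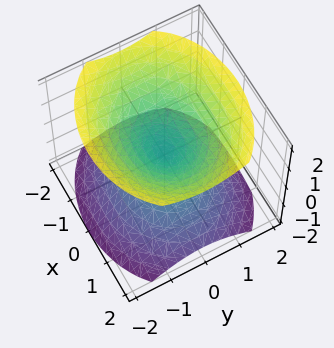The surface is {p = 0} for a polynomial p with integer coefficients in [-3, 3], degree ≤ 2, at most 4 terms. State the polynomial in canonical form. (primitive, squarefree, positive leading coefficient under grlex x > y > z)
First, the picture has 2 separate pieces. They look like related sheets of one shape, so recover p as a whole.
Next, degree: a double cone through the origin; a quadric, so deg p = 2.
Then, symmetries: the x ↦ −x reflection is a symmetry, so x appears only in even powers; it's symmetric under z → −z, forcing even powers of z; it's symmetric under y → −y, forcing even powers of y.
Then, against the integer gridlines: one z-axis crossing is at z = 0; it meets the y-axis at y = 0 (among the integer gridlines).
Finally, assembling these constraints gives the stated polynomial.

2*x^2 + 3*y^2 - 3*z^2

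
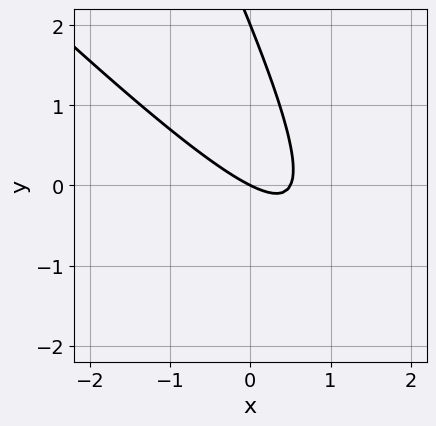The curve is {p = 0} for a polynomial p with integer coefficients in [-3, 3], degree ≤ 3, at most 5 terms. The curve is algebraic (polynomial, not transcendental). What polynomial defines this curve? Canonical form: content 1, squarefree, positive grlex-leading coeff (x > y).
2*x^2 + 3*x*y + y^2 - x - 2*y

1. deg p = 2. The shape is more complex than any degree-1 curve.
2. Reading off the gridlines: it crosses the x-axis at the gridline x = 0; among the integer gridlines, it crosses the y-axis at y ∈ {0, 2}.
3. Assembling these constraints gives the stated polynomial.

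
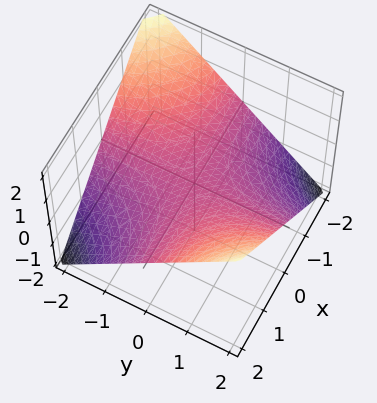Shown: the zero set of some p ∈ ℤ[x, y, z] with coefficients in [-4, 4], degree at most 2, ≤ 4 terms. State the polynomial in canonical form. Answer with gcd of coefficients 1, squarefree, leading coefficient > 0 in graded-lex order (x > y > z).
x*y - 2*z

1. Degree: a saddle surface; a quadric, so deg p = 2.
2. Observable constraints: the visible y-axis segment lies entirely on the surface; it meets the z-axis at z = 0 (among the integer gridlines); every point of the x-axis in the box is on the surface.
3. Together with the visible shape, these determine p as stated.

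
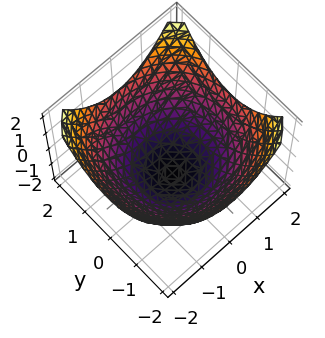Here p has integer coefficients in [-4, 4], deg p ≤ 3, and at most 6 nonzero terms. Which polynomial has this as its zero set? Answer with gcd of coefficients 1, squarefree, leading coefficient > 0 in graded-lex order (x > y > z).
x^2 + y^2 - 2*z - 3

First, the degree is 2 — a generic line meets the surface in up to 2 points.
Next, by symmetry, every cross-section ⟂ z is a circle, so x, y appear only via x² + y².
Next, checking where it meets the axes: a circular section at z = 0 has radius between 1 and 2.
Finally, fitting integer coefficients to these (and the overall shape) gives p.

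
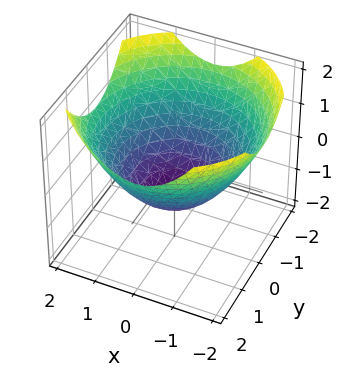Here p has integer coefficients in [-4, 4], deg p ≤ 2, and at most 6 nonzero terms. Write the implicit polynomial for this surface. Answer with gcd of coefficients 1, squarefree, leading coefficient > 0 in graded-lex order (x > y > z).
First, deg p = 2. The shape is more complex than any degree-1 surface.
Then, symmetries: the z-axis is an axis of rotation, so x and y enter only as x² + y².
Next, from the axis intercepts and sections: a circular section at z = 0 has radius between 1 and 2; it meets the z-axis at z = -1 (among the integer gridlines).
Finally, assembling these constraints gives the stated polynomial.

x^2 + y^2 - 2*z - 2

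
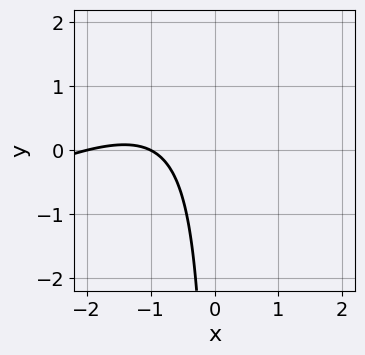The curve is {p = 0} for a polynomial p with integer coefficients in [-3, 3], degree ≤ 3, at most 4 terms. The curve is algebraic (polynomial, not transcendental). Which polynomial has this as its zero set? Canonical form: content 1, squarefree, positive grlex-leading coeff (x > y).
x^2 - 2*x*y + 3*x + 2

1. deg p = 2. The shape is more complex than any degree-1 curve.
2. Against the integer gridlines: it misses every integer gridline on the y-axis; among the integer gridlines, it crosses the x-axis at x ∈ {-2, -1}.
3. Together with the visible shape, these determine p as stated.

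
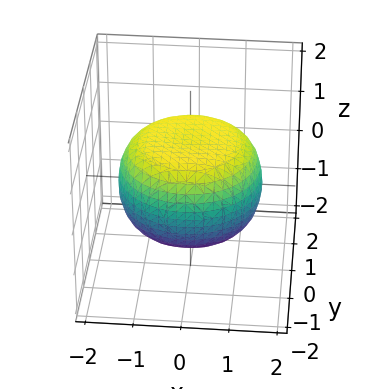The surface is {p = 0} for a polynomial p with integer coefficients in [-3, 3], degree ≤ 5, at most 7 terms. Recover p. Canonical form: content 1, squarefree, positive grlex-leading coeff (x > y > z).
The degree is 4 — a generic line meets the surface in up to 4 points.
By symmetry, the z-axis is an axis of rotation, so x and y enter only as x² + y².
From the axis intercepts and sections: the z-axis gridline crossings are at z ∈ {-1, 1}; a circular section at z = -1 has radius exactly 1.
Solving for integer coefficients yields p as stated.

x^4 + 2*x^2*y^2 + y^4 - x^2 - y^2 + 3*z^2 - 3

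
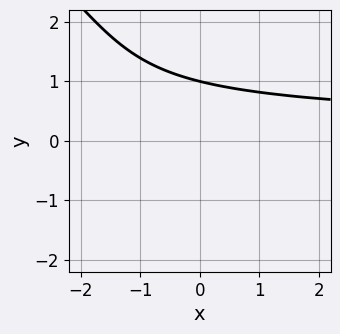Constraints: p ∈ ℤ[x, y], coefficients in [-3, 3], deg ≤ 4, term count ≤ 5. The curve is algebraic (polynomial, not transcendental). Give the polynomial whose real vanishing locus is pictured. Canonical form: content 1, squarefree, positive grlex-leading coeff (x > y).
x*y^2 + y^3 - y^2 + 3*y - 3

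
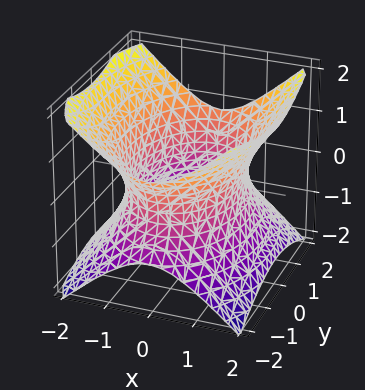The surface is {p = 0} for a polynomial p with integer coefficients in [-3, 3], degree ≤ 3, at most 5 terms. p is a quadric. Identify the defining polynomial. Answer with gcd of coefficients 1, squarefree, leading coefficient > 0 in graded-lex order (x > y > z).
2*x^2 + y^2 - 2*z^2 - 3

First, degree: one connected sheet with a waist; a quadric, so deg p = 2.
Then, symmetries: the x ↦ −x reflection is a symmetry, so x appears only in even powers; the z ↦ −z reflection is a symmetry, so z appears only in even powers; the y ↦ −y reflection is a symmetry, so y appears only in even powers.
Then, against the integer gridlines: no z-intercept at any integer in the box.
Finally, together with the visible shape, these determine p as stated.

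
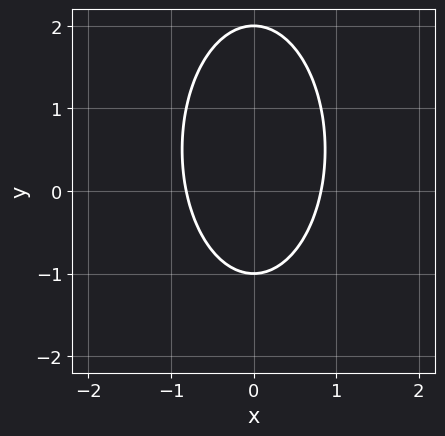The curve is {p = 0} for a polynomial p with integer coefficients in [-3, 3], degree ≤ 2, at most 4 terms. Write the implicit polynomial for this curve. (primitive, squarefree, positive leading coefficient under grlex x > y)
First, deg p = 2. The shape is more complex than any degree-1 curve.
Then, symmetries: mirror symmetry x ↦ −x ⇒ only even powers of x.
Then, reading off the gridlines: among the integer gridlines, it crosses the y-axis at y ∈ {-1, 2}.
Finally, these observations pin down the coefficients.

3*x^2 + y^2 - y - 2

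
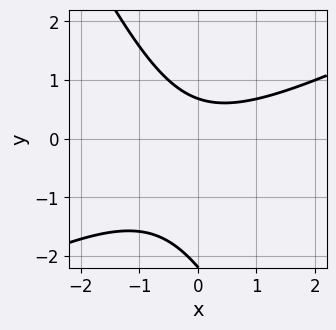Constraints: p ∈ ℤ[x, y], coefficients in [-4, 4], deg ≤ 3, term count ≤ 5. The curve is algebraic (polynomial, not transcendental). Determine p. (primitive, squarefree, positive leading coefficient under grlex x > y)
2*x^2 - 3*x*y - 2*y^2 - 3*y + 3

1. deg p = 2. A generic line meets the curve in up to 2 points.
2. Observable constraints: no x-intercept at any integer in the box.
3. Matching integer coefficients to the picture gives p.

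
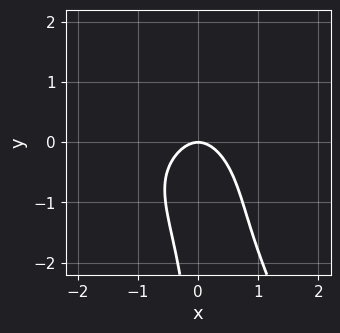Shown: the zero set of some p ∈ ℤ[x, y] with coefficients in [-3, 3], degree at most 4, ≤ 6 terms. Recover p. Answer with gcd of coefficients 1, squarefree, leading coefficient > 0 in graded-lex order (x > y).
First, the degree is 4 — the shape is more complex than any degree-3 curve.
Then, checking where it meets the axes: it meets the x-axis at x = 0 (among the integer gridlines); one y-axis crossing is at y = 0.
Finally, solving for integer coefficients yields p as stated.

2*x^2*y^2 + x*y^3 + 3*x^2 + 2*y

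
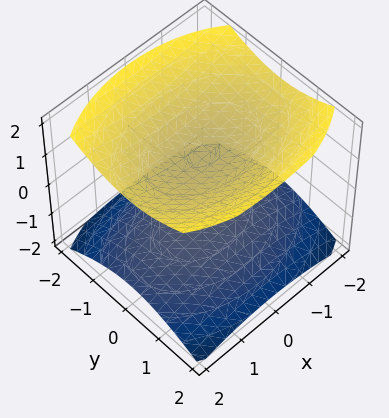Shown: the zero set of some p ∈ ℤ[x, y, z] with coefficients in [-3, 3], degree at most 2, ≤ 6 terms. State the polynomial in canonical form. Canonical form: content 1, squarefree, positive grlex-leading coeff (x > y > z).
x^2 + 2*y^2 - 3*z^2 + 3

I count 2 distinct pieces. They look like related sheets of one shape, so recover p as a whole.
deg p = 2. Two separate bowl-shaped sheets opening away from each other; a quadric.
Symmetries: mirror symmetry z ↦ −z ⇒ only even powers of z; the x ↦ −x reflection is a symmetry, so x appears only in even powers; it's symmetric under y → −y, forcing even powers of y.
Checking where it meets the axes: the surface avoids every integer y-axis point in the box; among the integer gridlines, it crosses the z-axis at z ∈ {-1, 1}; no x-intercept at any integer in the box.
Together with the visible shape, these determine p as stated.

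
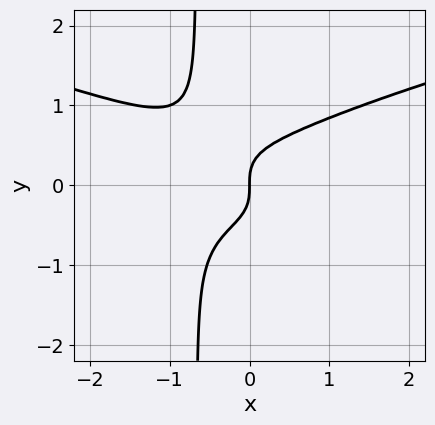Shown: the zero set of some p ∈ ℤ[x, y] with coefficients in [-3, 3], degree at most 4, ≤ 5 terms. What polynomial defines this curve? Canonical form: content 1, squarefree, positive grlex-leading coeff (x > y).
(a) Degree: the shape is more complex than any degree-3 curve, so deg p = 4.
(b) Against the integer gridlines: it meets the y-axis at y = 0 (among the integer gridlines); it meets the x-axis at x = 0 (among the integer gridlines).
(c) Putting this together gives p.

3*x*y^3 - x^3 + 2*y^3 - x^2 - x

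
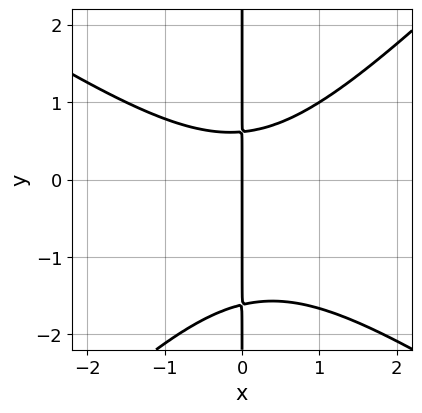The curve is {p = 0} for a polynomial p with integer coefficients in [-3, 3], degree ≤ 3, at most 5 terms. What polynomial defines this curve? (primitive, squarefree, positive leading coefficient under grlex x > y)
1. The degree is 3 — no degree-2 curve has this shape.
2. Observable constraints: the visible y-axis segment lies entirely on the curve; it meets the x-axis at x = 0 (among the integer gridlines).
3. Putting this together gives p.

2*x^3 + x^2*y - 3*x*y^2 - 3*x*y + 3*x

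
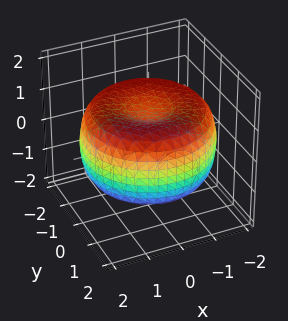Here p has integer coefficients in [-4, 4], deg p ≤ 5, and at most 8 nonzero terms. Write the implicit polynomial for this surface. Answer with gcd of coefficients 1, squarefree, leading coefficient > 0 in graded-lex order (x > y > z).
(a) The degree is 4 — a generic line meets the surface in up to 4 points.
(b) Symmetries: rotational symmetry about the z-axis ⇒ p depends on x, y only through x² + y².
(c) Checking where it meets the axes: a circular section at z = 1 has radius between 0 and 1.
(d) Matching integer coefficients to the picture gives p.

x^4 + 2*x^2*y^2 + y^4 - 3*x^2 - 3*y^2 + 3*z^2 - 2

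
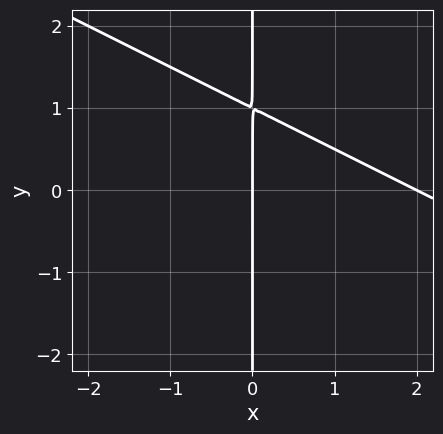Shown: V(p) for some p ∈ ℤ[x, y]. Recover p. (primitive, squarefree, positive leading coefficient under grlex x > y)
x^2 + 2*x*y - 2*x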